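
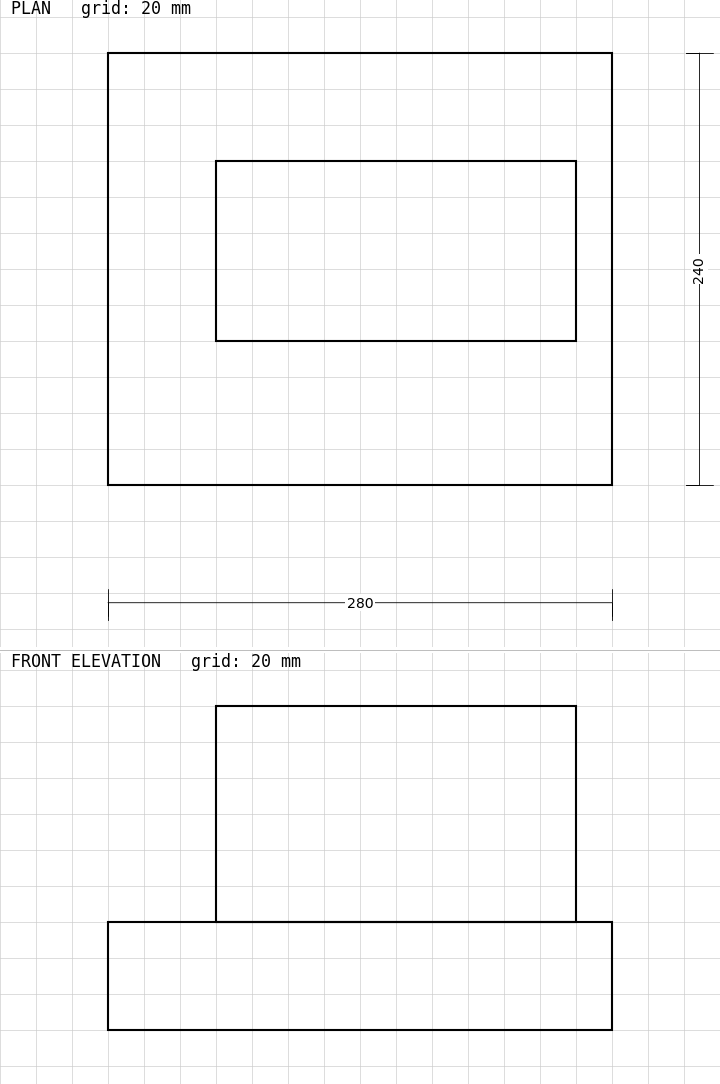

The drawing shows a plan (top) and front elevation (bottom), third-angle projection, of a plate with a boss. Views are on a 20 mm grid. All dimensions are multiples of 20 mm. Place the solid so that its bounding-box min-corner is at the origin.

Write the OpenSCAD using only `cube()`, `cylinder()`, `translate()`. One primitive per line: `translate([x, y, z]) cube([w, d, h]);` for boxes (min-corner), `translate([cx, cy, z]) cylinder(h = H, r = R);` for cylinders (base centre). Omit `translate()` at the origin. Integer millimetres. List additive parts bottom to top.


cube([280, 240, 60]);
translate([60, 80, 60]) cube([200, 100, 120]);


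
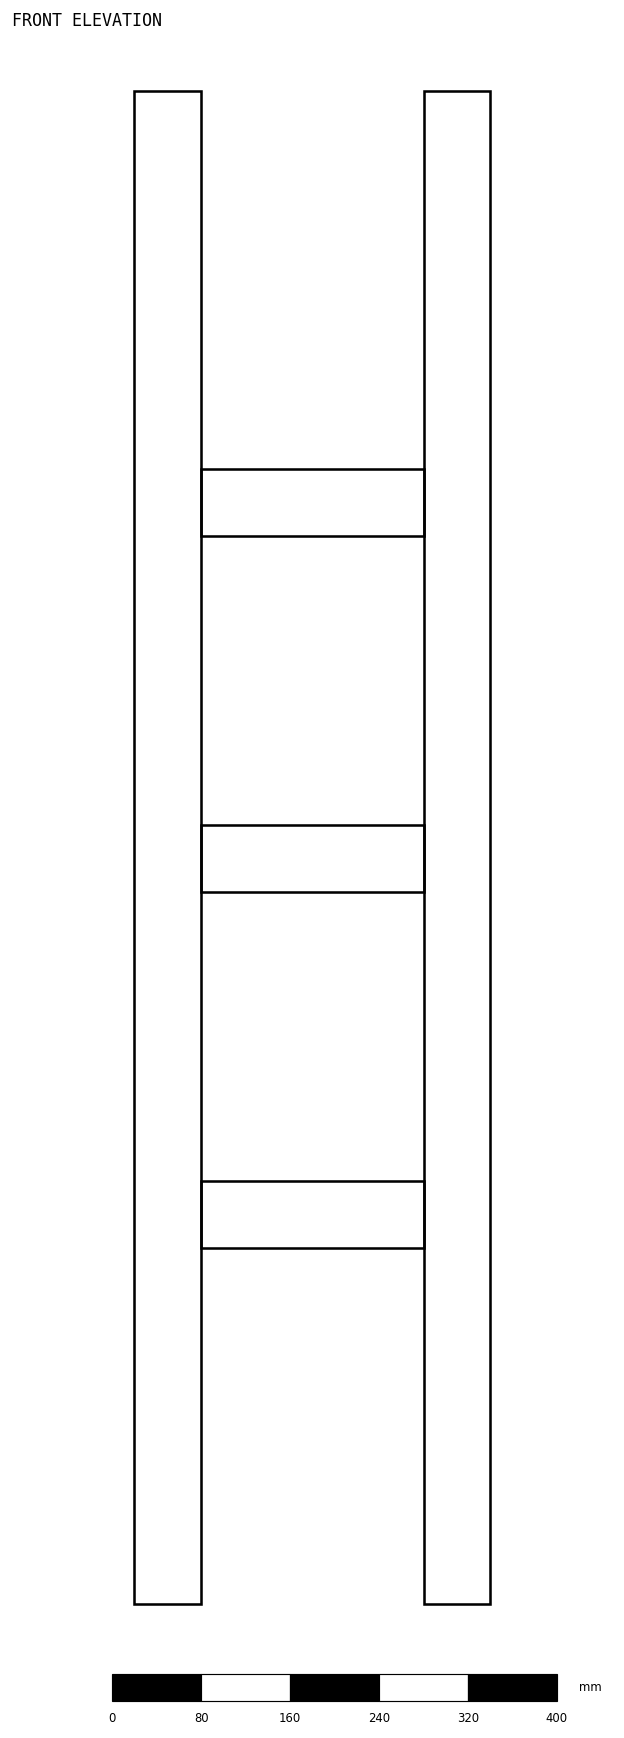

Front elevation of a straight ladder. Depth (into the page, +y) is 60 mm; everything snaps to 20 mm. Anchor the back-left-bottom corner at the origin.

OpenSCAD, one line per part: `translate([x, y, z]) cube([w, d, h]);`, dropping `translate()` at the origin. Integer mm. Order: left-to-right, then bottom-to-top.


cube([60, 60, 1360]);
translate([60, 0, 320]) cube([200, 60, 60]);
translate([60, 0, 640]) cube([200, 60, 60]);
translate([60, 0, 960]) cube([200, 60, 60]);
translate([260, 0, 0]) cube([60, 60, 1360]);


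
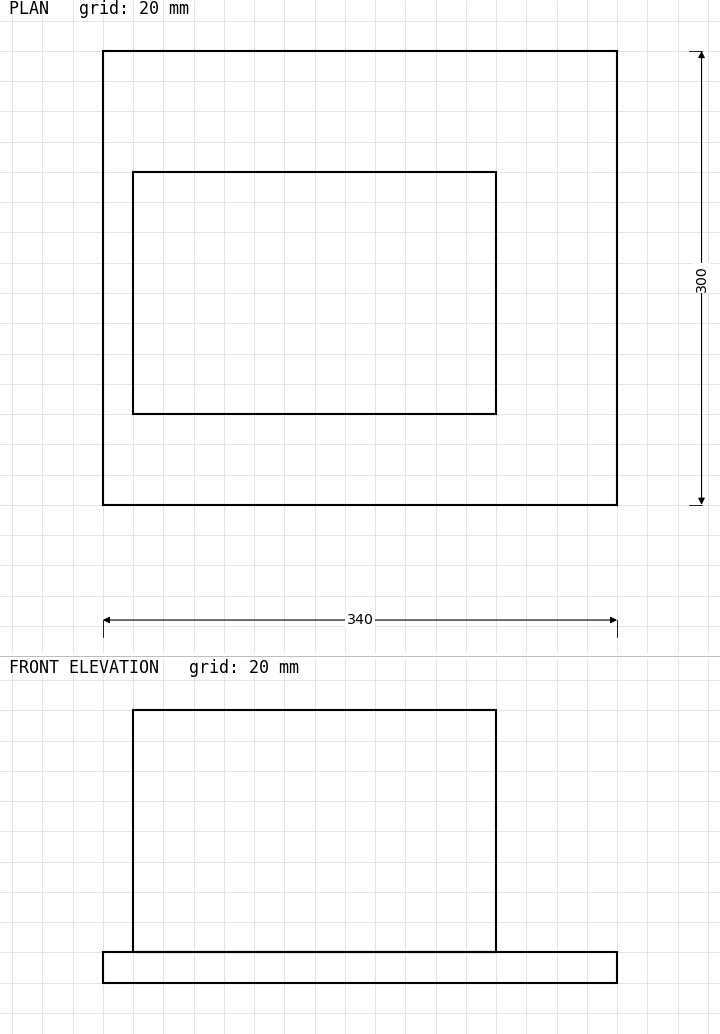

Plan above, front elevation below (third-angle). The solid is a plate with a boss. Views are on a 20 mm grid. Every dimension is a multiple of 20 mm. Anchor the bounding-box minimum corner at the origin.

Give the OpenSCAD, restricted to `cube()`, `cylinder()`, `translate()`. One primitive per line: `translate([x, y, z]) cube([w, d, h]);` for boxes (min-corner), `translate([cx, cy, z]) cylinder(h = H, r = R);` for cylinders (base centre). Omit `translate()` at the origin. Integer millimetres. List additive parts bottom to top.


cube([340, 300, 20]);
translate([20, 60, 20]) cube([240, 160, 160]);


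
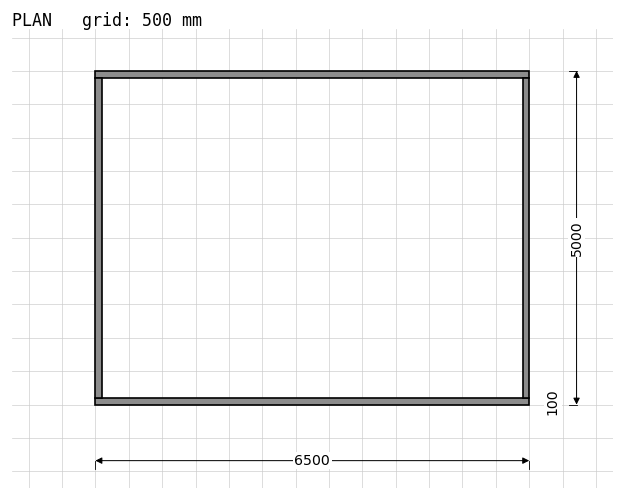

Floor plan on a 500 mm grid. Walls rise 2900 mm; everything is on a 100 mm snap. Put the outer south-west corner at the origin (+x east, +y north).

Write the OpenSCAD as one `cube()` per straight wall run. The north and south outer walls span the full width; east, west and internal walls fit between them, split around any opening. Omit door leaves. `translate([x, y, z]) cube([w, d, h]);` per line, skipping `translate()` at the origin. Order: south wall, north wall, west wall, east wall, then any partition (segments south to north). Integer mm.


cube([6500, 100, 2900]);
translate([0, 4900, 0]) cube([6500, 100, 2900]);
translate([0, 100, 0]) cube([100, 4800, 2900]);
translate([6400, 100, 0]) cube([100, 4800, 2900]);


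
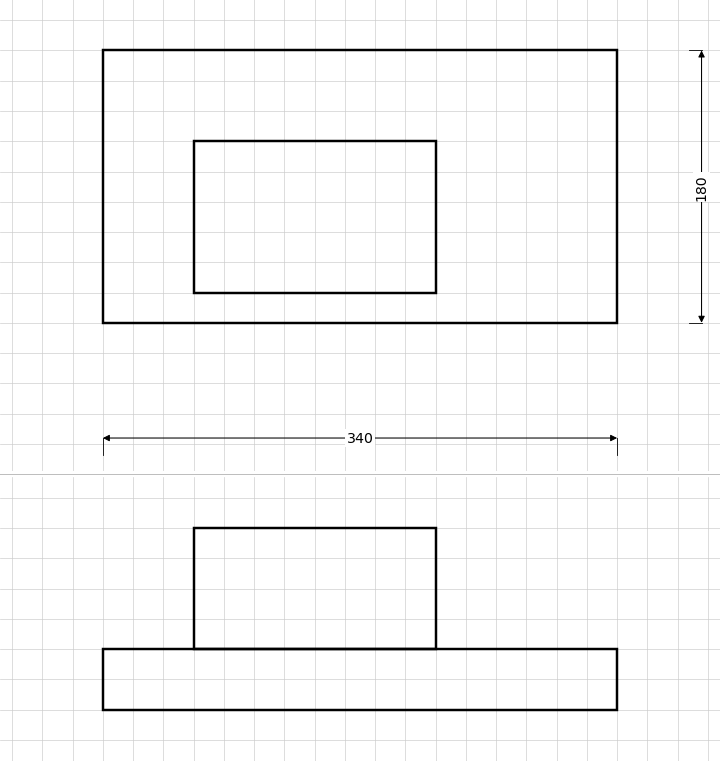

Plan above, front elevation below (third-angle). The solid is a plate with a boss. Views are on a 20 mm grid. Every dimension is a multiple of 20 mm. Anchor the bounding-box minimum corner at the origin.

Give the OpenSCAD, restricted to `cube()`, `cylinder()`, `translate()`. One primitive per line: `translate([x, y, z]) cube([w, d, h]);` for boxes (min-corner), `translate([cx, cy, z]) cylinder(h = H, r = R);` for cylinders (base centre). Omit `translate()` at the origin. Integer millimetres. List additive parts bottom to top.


cube([340, 180, 40]);
translate([60, 20, 40]) cube([160, 100, 80]);


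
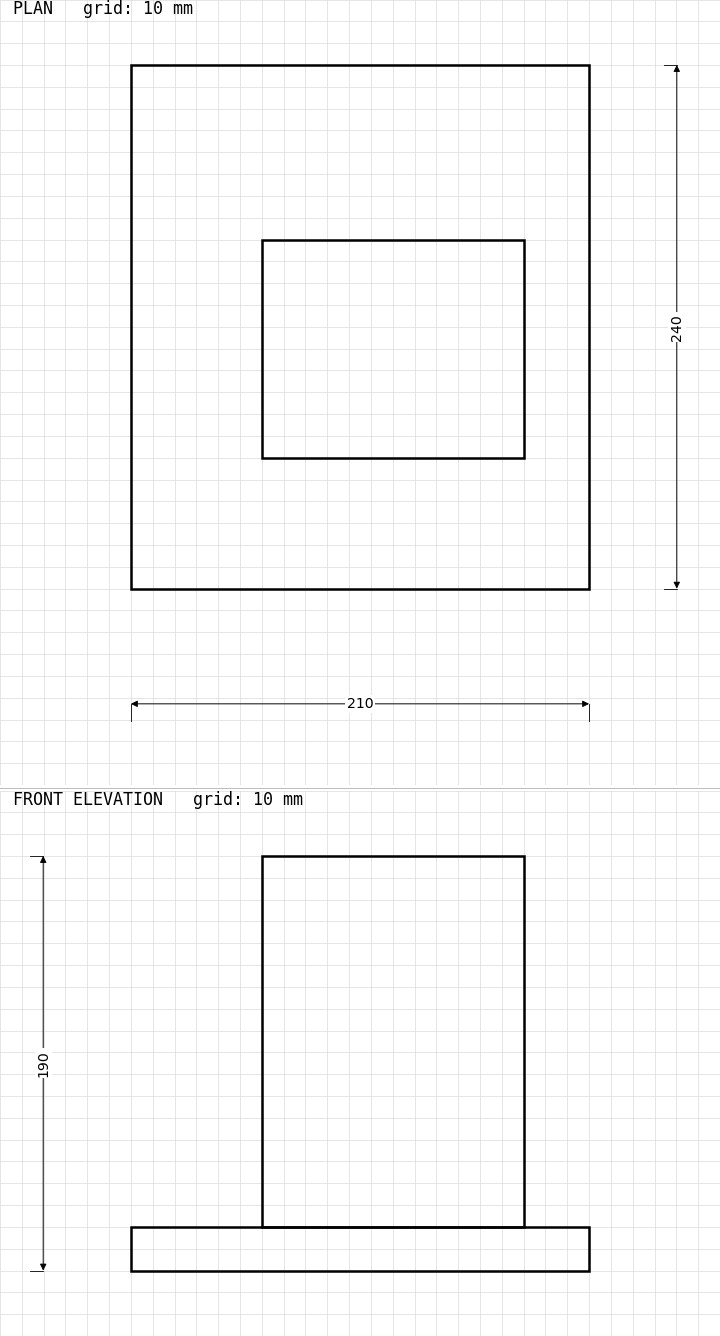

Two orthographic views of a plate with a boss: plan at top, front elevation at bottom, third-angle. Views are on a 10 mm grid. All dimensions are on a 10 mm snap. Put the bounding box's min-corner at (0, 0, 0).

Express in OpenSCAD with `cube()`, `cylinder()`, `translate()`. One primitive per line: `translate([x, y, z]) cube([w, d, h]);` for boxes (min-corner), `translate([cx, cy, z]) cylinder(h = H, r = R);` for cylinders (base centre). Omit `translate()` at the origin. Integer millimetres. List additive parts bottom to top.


cube([210, 240, 20]);
translate([60, 60, 20]) cube([120, 100, 170]);


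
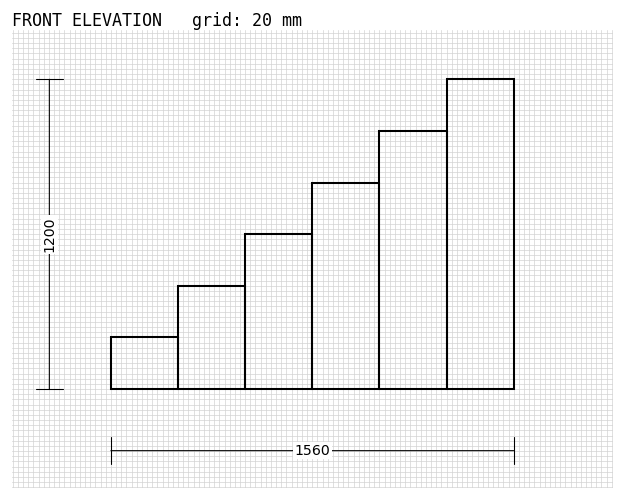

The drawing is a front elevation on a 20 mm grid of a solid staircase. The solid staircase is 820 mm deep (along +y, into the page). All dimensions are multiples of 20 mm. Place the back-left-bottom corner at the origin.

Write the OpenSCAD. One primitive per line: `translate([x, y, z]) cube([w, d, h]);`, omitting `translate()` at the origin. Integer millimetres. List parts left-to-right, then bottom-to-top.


cube([260, 820, 200]);
translate([260, 0, 0]) cube([260, 820, 400]);
translate([520, 0, 0]) cube([260, 820, 600]);
translate([780, 0, 0]) cube([260, 820, 800]);
translate([1040, 0, 0]) cube([260, 820, 1000]);
translate([1300, 0, 0]) cube([260, 820, 1200]);


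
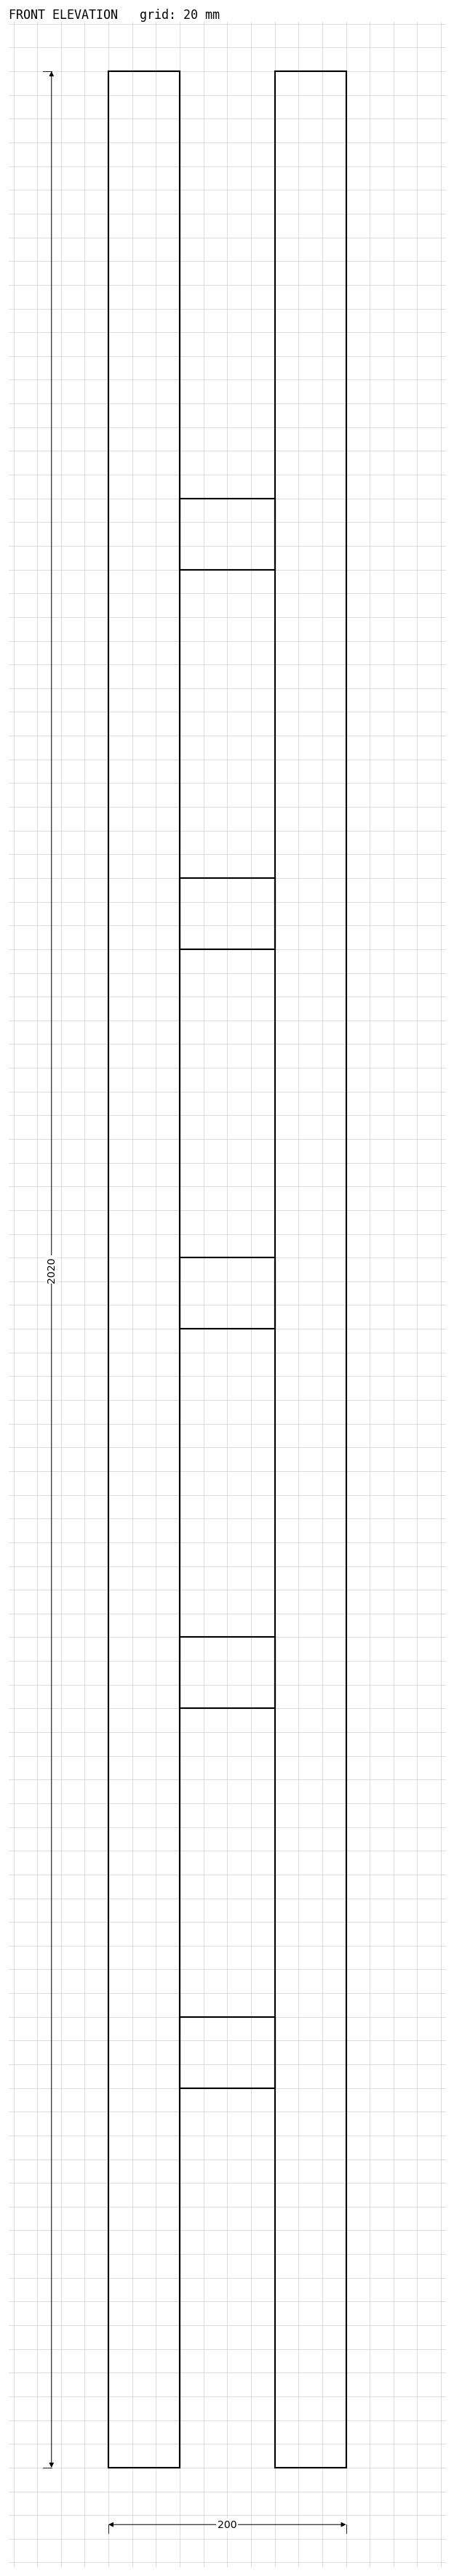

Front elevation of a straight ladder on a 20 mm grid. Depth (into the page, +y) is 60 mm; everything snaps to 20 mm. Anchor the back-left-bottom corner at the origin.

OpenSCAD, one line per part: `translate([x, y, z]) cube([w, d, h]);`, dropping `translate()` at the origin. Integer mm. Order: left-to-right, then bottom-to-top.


cube([60, 60, 2020]);
translate([60, 0, 320]) cube([80, 60, 60]);
translate([60, 0, 640]) cube([80, 60, 60]);
translate([60, 0, 960]) cube([80, 60, 60]);
translate([60, 0, 1280]) cube([80, 60, 60]);
translate([60, 0, 1600]) cube([80, 60, 60]);
translate([140, 0, 0]) cube([60, 60, 2020]);


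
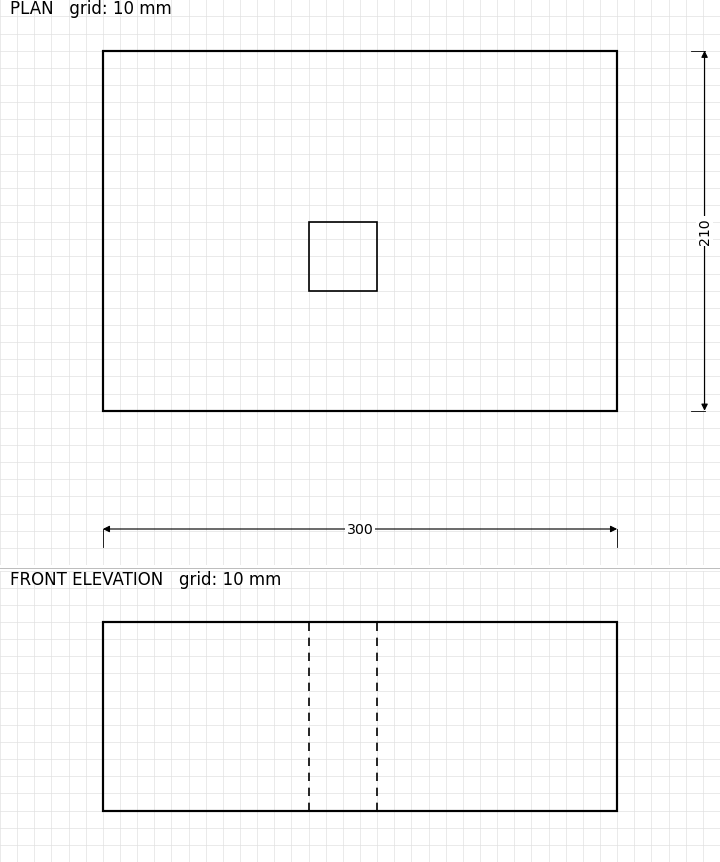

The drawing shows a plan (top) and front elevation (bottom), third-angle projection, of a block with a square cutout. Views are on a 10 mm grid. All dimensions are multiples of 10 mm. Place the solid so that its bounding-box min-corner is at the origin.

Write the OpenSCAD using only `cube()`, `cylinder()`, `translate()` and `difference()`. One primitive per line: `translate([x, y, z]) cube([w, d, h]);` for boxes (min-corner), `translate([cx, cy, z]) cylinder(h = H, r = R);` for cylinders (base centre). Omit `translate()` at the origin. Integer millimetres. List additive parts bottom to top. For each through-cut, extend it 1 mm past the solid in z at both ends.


difference() {
  cube([300, 210, 110]);
  translate([120, 70, -1]) cube([40, 40, 112]);
}


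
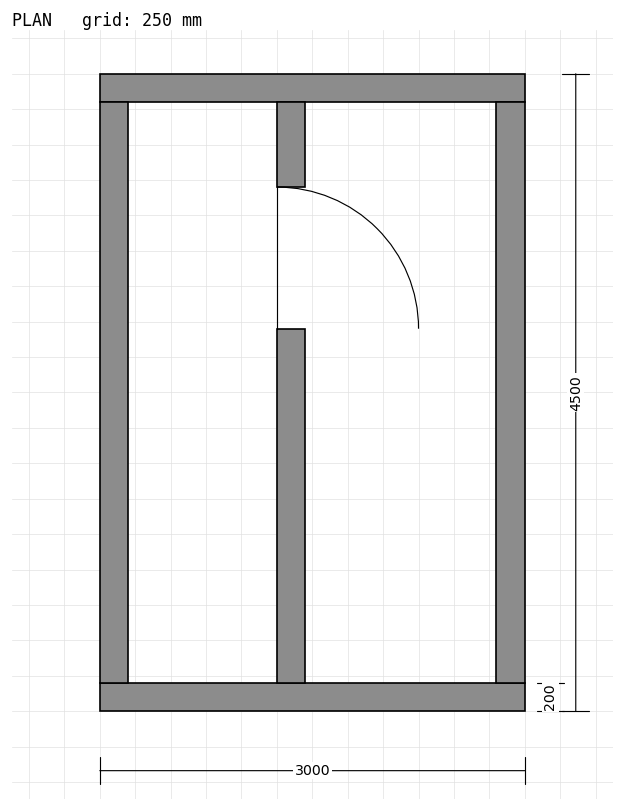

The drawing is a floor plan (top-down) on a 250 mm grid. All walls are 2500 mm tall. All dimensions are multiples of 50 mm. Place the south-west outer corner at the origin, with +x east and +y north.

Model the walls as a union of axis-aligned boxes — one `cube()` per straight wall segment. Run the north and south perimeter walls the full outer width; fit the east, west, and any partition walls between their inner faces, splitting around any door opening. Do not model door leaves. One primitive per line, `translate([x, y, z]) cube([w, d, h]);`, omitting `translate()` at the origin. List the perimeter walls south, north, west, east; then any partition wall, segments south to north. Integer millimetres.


cube([3000, 200, 2500]);
translate([0, 4300, 0]) cube([3000, 200, 2500]);
translate([0, 200, 0]) cube([200, 4100, 2500]);
translate([2800, 200, 0]) cube([200, 4100, 2500]);
translate([1250, 200, 0]) cube([200, 2500, 2500]);
translate([1250, 3700, 0]) cube([200, 600, 2500]);


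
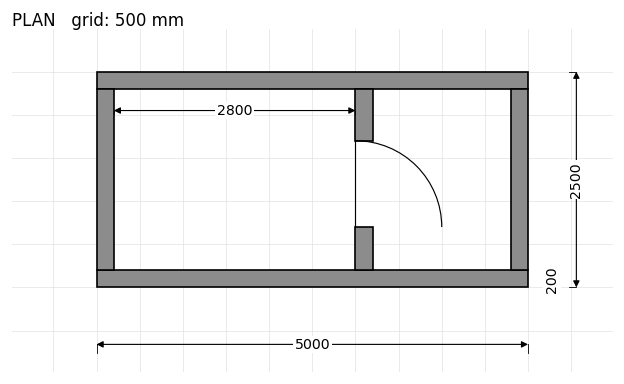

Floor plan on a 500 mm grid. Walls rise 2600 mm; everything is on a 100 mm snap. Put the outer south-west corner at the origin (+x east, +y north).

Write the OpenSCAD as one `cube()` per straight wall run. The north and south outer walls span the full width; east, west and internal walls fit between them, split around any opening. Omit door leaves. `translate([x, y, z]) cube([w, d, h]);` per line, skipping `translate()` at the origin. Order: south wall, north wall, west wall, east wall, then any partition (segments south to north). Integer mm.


cube([5000, 200, 2600]);
translate([0, 2300, 0]) cube([5000, 200, 2600]);
translate([0, 200, 0]) cube([200, 2100, 2600]);
translate([4800, 200, 0]) cube([200, 2100, 2600]);
translate([3000, 200, 0]) cube([200, 500, 2600]);
translate([3000, 1700, 0]) cube([200, 600, 2600]);


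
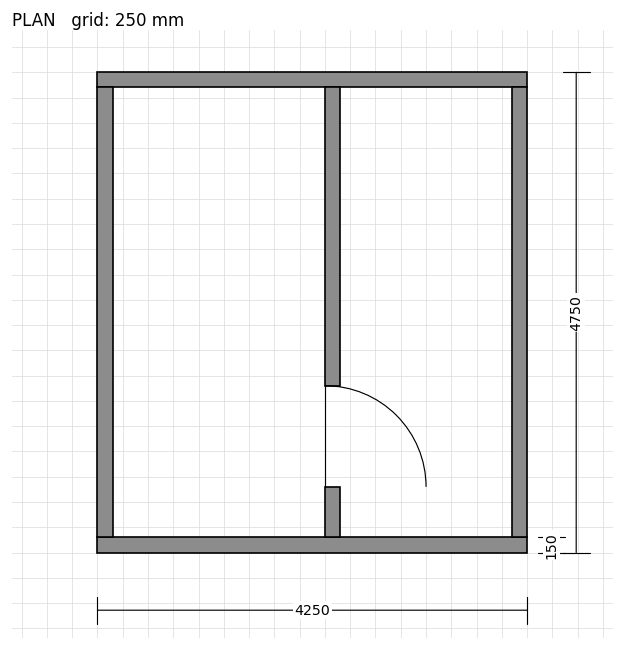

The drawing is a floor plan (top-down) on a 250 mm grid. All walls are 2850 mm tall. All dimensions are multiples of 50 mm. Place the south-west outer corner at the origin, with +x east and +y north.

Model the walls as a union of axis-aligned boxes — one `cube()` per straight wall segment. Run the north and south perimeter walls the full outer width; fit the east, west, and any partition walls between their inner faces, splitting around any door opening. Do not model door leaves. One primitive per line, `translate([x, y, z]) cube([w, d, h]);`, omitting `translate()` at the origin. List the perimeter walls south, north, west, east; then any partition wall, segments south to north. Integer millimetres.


cube([4250, 150, 2850]);
translate([0, 4600, 0]) cube([4250, 150, 2850]);
translate([0, 150, 0]) cube([150, 4450, 2850]);
translate([4100, 150, 0]) cube([150, 4450, 2850]);
translate([2250, 150, 0]) cube([150, 500, 2850]);
translate([2250, 1650, 0]) cube([150, 2950, 2850]);


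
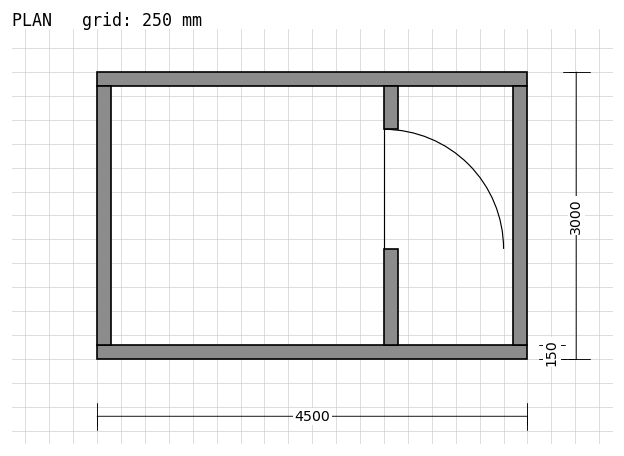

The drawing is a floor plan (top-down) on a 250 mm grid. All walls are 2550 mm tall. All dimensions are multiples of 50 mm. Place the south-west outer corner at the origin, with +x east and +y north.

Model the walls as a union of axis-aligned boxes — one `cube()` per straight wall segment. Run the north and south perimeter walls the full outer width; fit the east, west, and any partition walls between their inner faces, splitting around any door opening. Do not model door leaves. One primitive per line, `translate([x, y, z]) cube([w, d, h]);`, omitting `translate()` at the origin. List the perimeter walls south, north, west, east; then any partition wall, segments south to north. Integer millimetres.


cube([4500, 150, 2550]);
translate([0, 2850, 0]) cube([4500, 150, 2550]);
translate([0, 150, 0]) cube([150, 2700, 2550]);
translate([4350, 150, 0]) cube([150, 2700, 2550]);
translate([3000, 150, 0]) cube([150, 1000, 2550]);
translate([3000, 2400, 0]) cube([150, 450, 2550]);


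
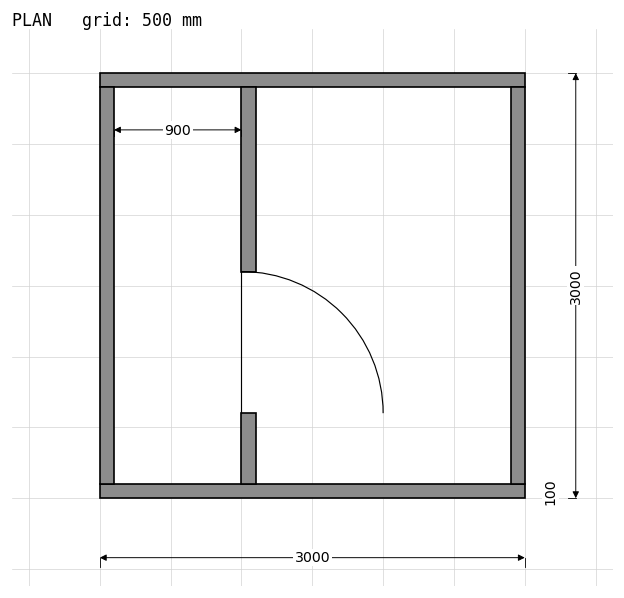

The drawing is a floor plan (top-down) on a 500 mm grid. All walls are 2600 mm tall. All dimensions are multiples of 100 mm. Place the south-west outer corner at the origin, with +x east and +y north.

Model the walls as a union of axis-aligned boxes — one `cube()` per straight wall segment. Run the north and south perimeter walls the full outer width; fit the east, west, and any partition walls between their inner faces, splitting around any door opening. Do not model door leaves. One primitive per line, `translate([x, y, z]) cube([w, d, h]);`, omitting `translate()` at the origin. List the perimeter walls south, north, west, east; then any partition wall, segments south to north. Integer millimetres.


cube([3000, 100, 2600]);
translate([0, 2900, 0]) cube([3000, 100, 2600]);
translate([0, 100, 0]) cube([100, 2800, 2600]);
translate([2900, 100, 0]) cube([100, 2800, 2600]);
translate([1000, 100, 0]) cube([100, 500, 2600]);
translate([1000, 1600, 0]) cube([100, 1300, 2600]);


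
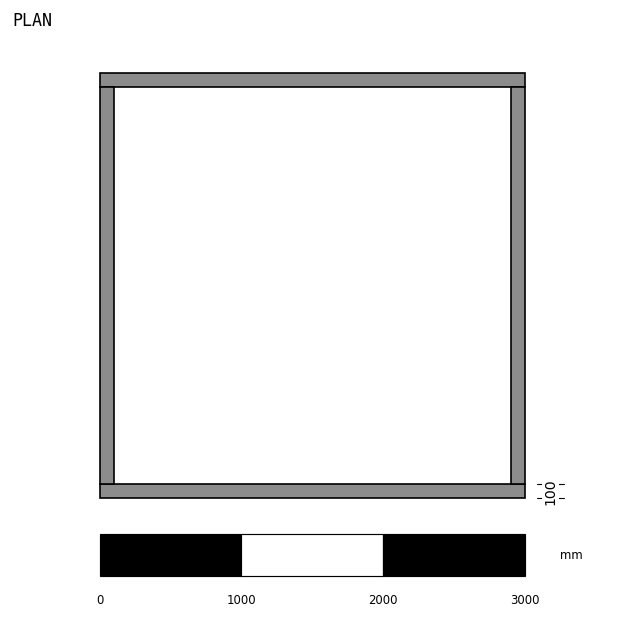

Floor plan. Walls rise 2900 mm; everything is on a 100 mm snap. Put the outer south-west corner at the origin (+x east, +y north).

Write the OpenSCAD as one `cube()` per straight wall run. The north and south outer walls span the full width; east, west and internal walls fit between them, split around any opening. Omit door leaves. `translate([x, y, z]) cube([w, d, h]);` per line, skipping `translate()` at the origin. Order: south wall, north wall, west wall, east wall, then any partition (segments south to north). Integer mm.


cube([3000, 100, 2900]);
translate([0, 2900, 0]) cube([3000, 100, 2900]);
translate([0, 100, 0]) cube([100, 2800, 2900]);
translate([2900, 100, 0]) cube([100, 2800, 2900]);


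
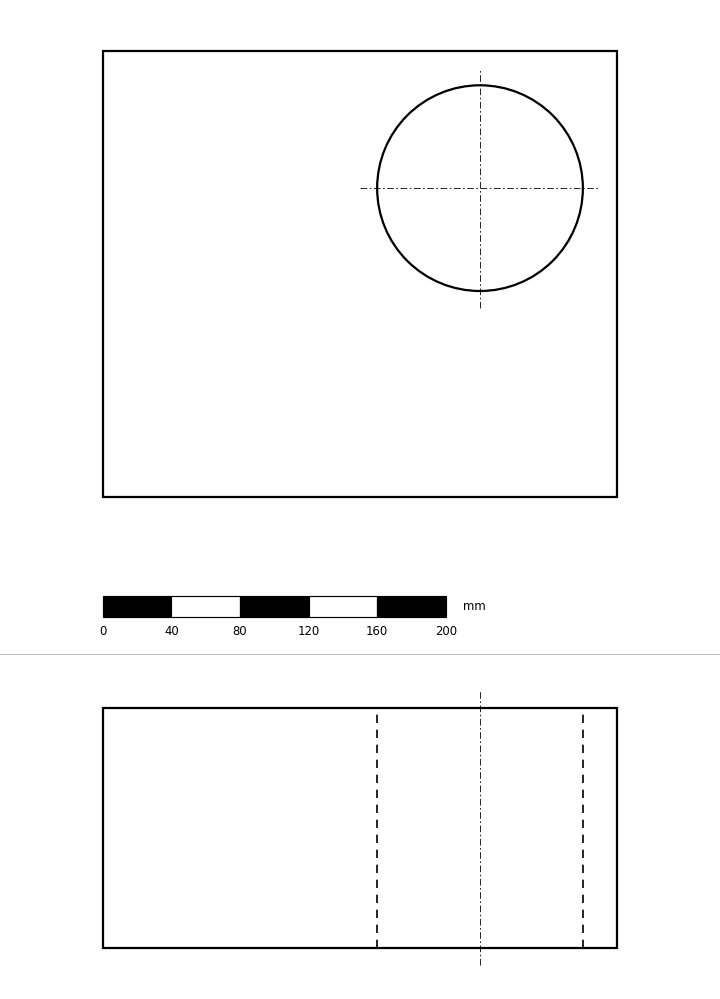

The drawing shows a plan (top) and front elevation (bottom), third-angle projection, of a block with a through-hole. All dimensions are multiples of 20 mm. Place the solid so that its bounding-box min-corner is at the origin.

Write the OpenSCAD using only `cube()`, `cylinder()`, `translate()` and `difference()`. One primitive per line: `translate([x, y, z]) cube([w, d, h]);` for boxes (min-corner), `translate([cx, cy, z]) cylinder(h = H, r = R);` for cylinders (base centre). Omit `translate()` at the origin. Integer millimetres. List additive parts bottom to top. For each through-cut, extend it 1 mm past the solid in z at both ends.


difference() {
  cube([300, 260, 140]);
  translate([220, 180, -1]) cylinder(h = 142, r = 60);
}


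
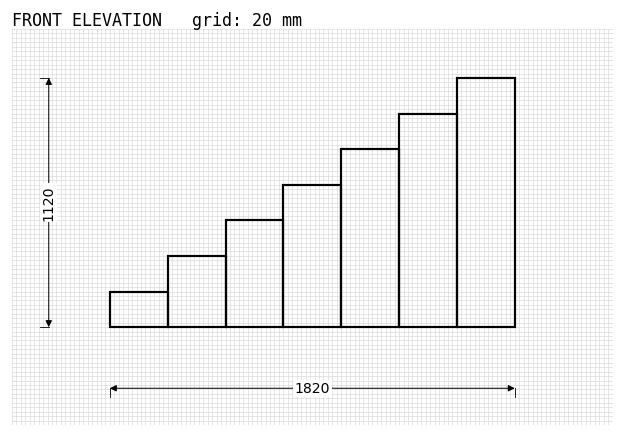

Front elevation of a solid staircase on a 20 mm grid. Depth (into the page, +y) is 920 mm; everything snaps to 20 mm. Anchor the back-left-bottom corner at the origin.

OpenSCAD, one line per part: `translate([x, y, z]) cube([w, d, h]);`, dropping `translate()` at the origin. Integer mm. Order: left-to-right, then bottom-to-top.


cube([260, 920, 160]);
translate([260, 0, 0]) cube([260, 920, 320]);
translate([520, 0, 0]) cube([260, 920, 480]);
translate([780, 0, 0]) cube([260, 920, 640]);
translate([1040, 0, 0]) cube([260, 920, 800]);
translate([1300, 0, 0]) cube([260, 920, 960]);
translate([1560, 0, 0]) cube([260, 920, 1120]);


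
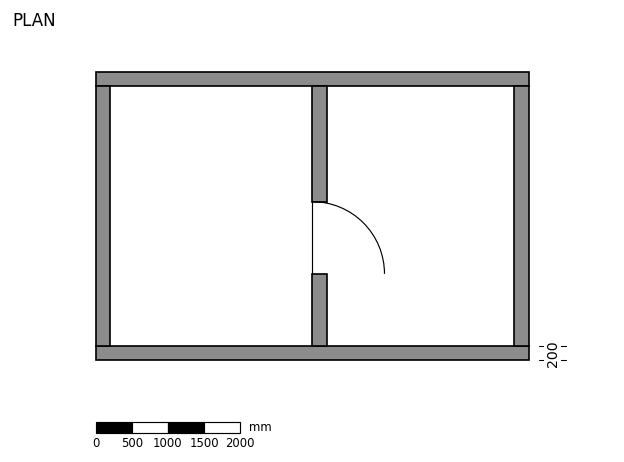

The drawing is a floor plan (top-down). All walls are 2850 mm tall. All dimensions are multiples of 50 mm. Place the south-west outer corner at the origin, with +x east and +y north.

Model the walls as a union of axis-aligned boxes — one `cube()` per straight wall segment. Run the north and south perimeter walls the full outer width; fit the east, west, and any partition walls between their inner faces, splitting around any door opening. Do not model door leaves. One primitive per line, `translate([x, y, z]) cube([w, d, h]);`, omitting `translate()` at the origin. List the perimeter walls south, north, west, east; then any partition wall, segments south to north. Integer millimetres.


cube([6000, 200, 2850]);
translate([0, 3800, 0]) cube([6000, 200, 2850]);
translate([0, 200, 0]) cube([200, 3600, 2850]);
translate([5800, 200, 0]) cube([200, 3600, 2850]);
translate([3000, 200, 0]) cube([200, 1000, 2850]);
translate([3000, 2200, 0]) cube([200, 1600, 2850]);


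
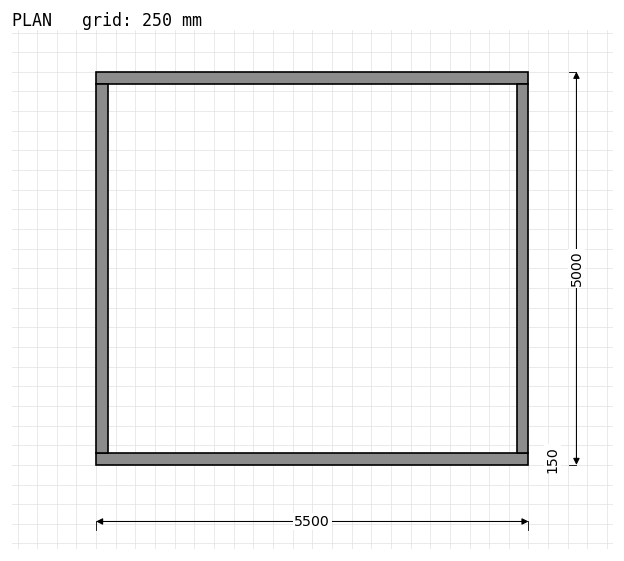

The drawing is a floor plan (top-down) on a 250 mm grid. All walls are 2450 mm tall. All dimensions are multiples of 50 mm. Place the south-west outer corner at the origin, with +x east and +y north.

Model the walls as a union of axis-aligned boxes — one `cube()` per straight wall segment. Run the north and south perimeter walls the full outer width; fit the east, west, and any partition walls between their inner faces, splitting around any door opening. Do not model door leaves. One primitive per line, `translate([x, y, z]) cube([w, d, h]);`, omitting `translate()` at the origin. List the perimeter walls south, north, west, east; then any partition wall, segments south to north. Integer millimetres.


cube([5500, 150, 2450]);
translate([0, 4850, 0]) cube([5500, 150, 2450]);
translate([0, 150, 0]) cube([150, 4700, 2450]);
translate([5350, 150, 0]) cube([150, 4700, 2450]);


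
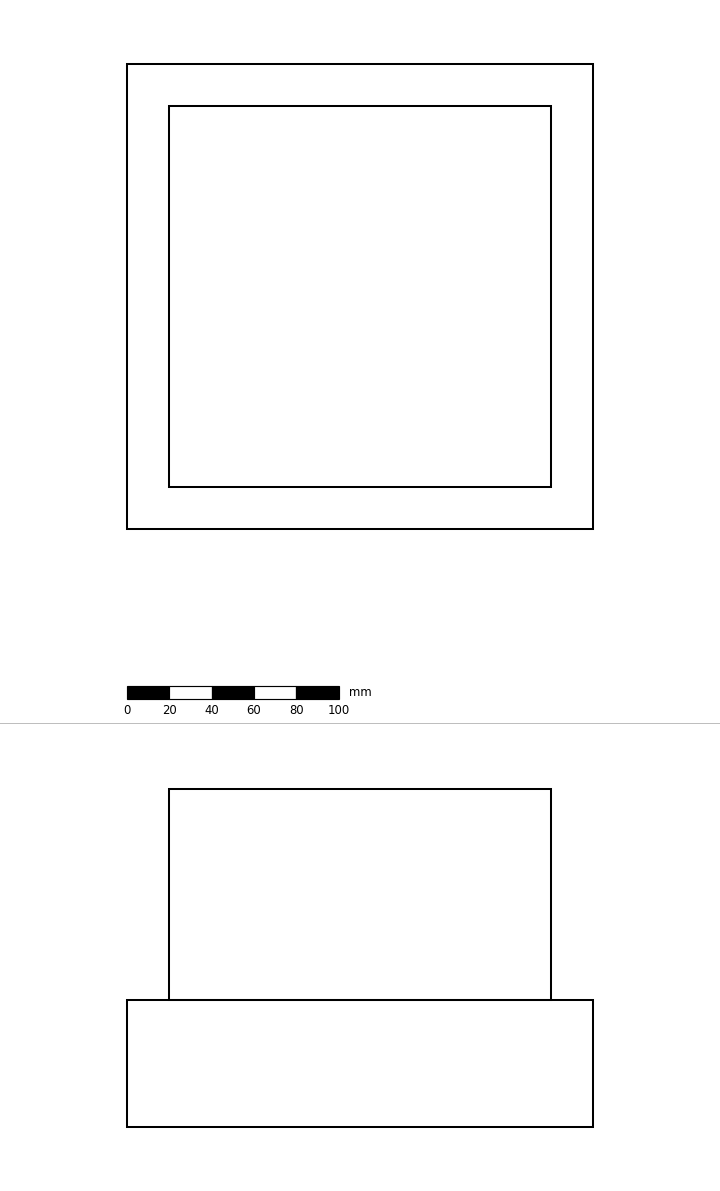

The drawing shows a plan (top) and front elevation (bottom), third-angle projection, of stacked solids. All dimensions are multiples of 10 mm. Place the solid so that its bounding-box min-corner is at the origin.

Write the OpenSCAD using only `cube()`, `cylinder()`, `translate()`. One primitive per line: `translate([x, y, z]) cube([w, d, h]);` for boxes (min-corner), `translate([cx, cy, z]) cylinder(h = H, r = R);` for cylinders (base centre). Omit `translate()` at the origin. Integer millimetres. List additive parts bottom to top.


cube([220, 220, 60]);
translate([20, 20, 60]) cube([180, 180, 100]);


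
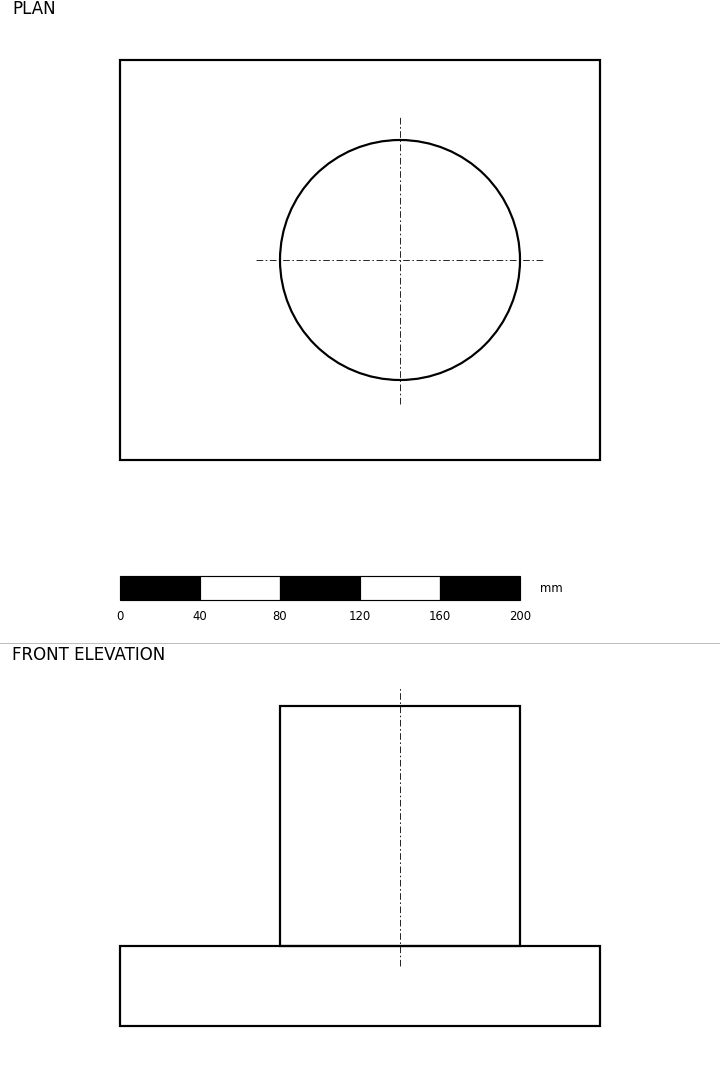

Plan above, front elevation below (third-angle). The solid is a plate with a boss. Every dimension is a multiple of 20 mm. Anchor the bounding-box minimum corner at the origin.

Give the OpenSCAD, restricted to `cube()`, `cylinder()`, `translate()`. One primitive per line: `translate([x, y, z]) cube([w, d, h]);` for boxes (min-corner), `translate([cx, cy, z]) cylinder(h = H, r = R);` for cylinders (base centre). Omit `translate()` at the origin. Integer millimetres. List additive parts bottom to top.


cube([240, 200, 40]);
translate([140, 100, 40]) cylinder(h = 120, r = 60);


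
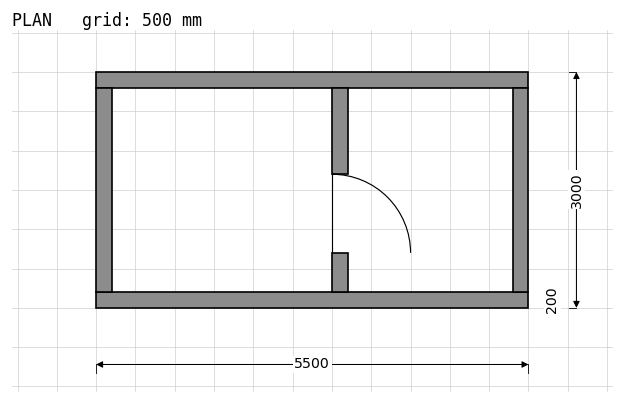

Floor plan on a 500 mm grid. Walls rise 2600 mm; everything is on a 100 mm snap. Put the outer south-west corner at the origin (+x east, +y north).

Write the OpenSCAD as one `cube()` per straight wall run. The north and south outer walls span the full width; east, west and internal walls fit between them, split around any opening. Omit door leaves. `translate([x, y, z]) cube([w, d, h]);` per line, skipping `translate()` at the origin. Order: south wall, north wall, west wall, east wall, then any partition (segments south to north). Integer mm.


cube([5500, 200, 2600]);
translate([0, 2800, 0]) cube([5500, 200, 2600]);
translate([0, 200, 0]) cube([200, 2600, 2600]);
translate([5300, 200, 0]) cube([200, 2600, 2600]);
translate([3000, 200, 0]) cube([200, 500, 2600]);
translate([3000, 1700, 0]) cube([200, 1100, 2600]);


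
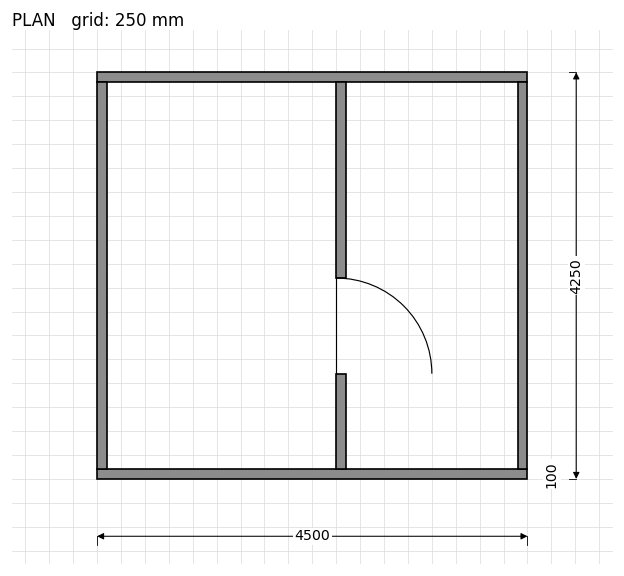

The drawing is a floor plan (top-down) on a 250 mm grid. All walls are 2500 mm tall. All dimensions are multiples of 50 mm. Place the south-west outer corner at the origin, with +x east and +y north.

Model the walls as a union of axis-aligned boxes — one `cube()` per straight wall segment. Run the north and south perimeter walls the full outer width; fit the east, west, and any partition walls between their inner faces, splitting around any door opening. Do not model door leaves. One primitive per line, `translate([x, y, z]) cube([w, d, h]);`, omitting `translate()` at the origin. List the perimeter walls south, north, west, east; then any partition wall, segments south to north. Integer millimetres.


cube([4500, 100, 2500]);
translate([0, 4150, 0]) cube([4500, 100, 2500]);
translate([0, 100, 0]) cube([100, 4050, 2500]);
translate([4400, 100, 0]) cube([100, 4050, 2500]);
translate([2500, 100, 0]) cube([100, 1000, 2500]);
translate([2500, 2100, 0]) cube([100, 2050, 2500]);


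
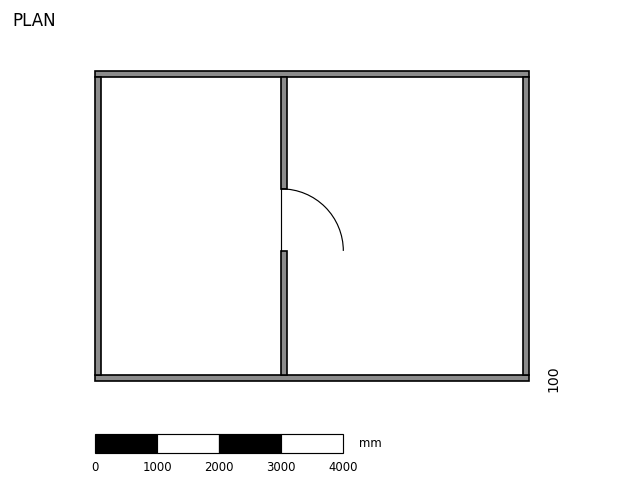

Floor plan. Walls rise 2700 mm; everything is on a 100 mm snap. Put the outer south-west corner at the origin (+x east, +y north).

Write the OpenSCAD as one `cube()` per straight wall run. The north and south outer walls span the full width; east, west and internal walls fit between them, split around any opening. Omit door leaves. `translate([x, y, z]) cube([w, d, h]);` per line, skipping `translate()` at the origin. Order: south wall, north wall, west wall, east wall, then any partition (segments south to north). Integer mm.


cube([7000, 100, 2700]);
translate([0, 4900, 0]) cube([7000, 100, 2700]);
translate([0, 100, 0]) cube([100, 4800, 2700]);
translate([6900, 100, 0]) cube([100, 4800, 2700]);
translate([3000, 100, 0]) cube([100, 2000, 2700]);
translate([3000, 3100, 0]) cube([100, 1800, 2700]);


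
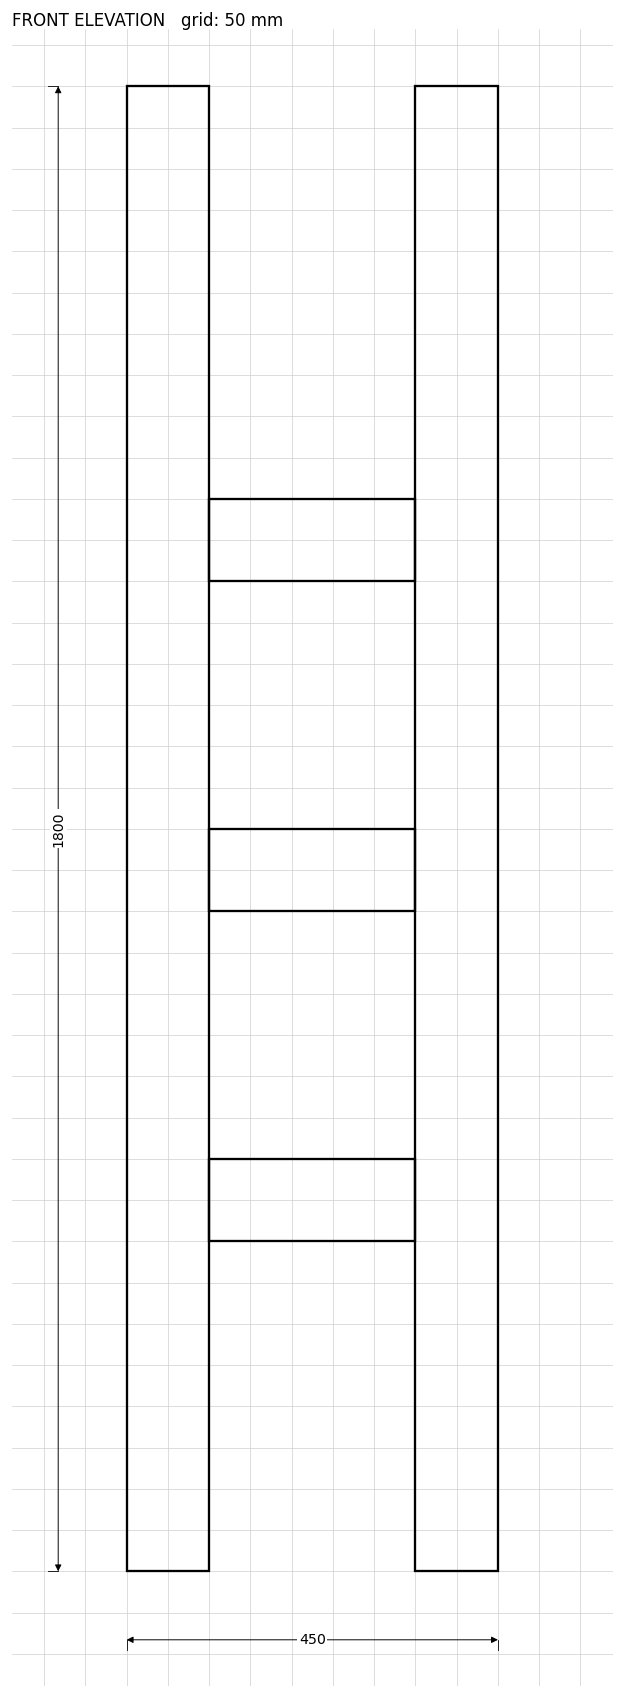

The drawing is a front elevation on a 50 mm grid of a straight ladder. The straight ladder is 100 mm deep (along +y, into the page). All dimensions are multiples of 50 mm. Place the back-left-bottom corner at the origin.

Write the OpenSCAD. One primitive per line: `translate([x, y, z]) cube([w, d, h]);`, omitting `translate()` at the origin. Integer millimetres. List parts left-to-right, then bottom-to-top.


cube([100, 100, 1800]);
translate([100, 0, 400]) cube([250, 100, 100]);
translate([100, 0, 800]) cube([250, 100, 100]);
translate([100, 0, 1200]) cube([250, 100, 100]);
translate([350, 0, 0]) cube([100, 100, 1800]);


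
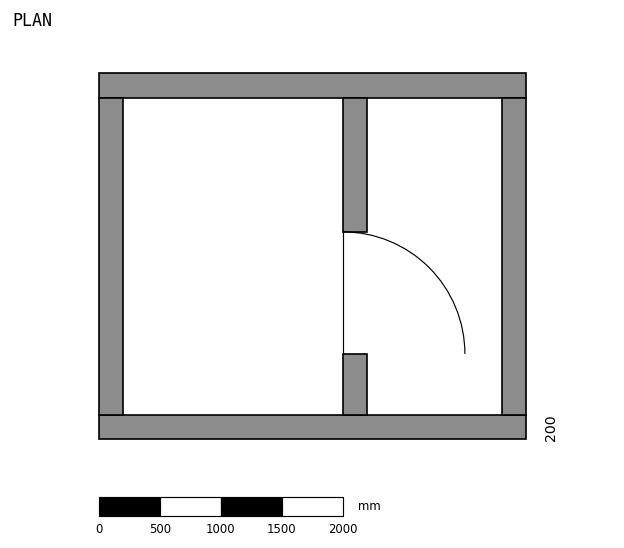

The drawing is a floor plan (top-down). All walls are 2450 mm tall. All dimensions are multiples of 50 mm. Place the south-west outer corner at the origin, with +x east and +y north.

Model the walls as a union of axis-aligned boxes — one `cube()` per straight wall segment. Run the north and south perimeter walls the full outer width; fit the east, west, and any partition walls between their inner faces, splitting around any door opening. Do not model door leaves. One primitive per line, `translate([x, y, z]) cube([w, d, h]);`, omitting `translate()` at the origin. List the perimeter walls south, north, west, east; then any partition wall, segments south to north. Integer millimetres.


cube([3500, 200, 2450]);
translate([0, 2800, 0]) cube([3500, 200, 2450]);
translate([0, 200, 0]) cube([200, 2600, 2450]);
translate([3300, 200, 0]) cube([200, 2600, 2450]);
translate([2000, 200, 0]) cube([200, 500, 2450]);
translate([2000, 1700, 0]) cube([200, 1100, 2450]);


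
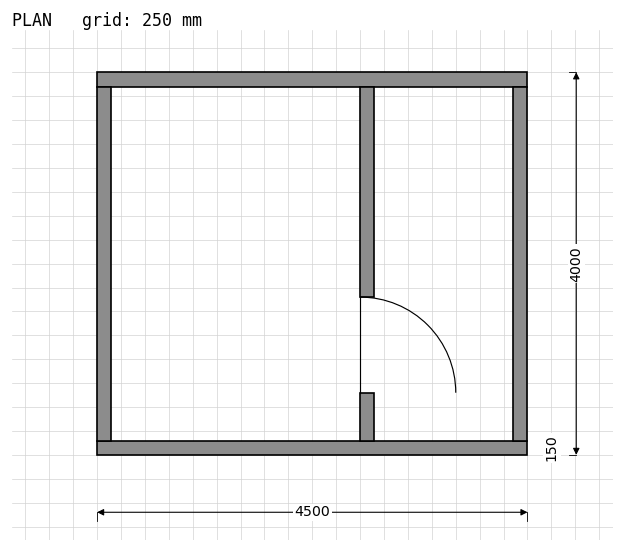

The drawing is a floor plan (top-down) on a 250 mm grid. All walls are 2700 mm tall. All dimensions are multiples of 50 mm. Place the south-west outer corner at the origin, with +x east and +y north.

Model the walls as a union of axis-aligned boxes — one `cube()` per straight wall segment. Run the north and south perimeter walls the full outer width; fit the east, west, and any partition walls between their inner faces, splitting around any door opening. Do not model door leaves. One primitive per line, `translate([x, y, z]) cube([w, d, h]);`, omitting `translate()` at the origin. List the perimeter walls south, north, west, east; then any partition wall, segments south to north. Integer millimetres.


cube([4500, 150, 2700]);
translate([0, 3850, 0]) cube([4500, 150, 2700]);
translate([0, 150, 0]) cube([150, 3700, 2700]);
translate([4350, 150, 0]) cube([150, 3700, 2700]);
translate([2750, 150, 0]) cube([150, 500, 2700]);
translate([2750, 1650, 0]) cube([150, 2200, 2700]);


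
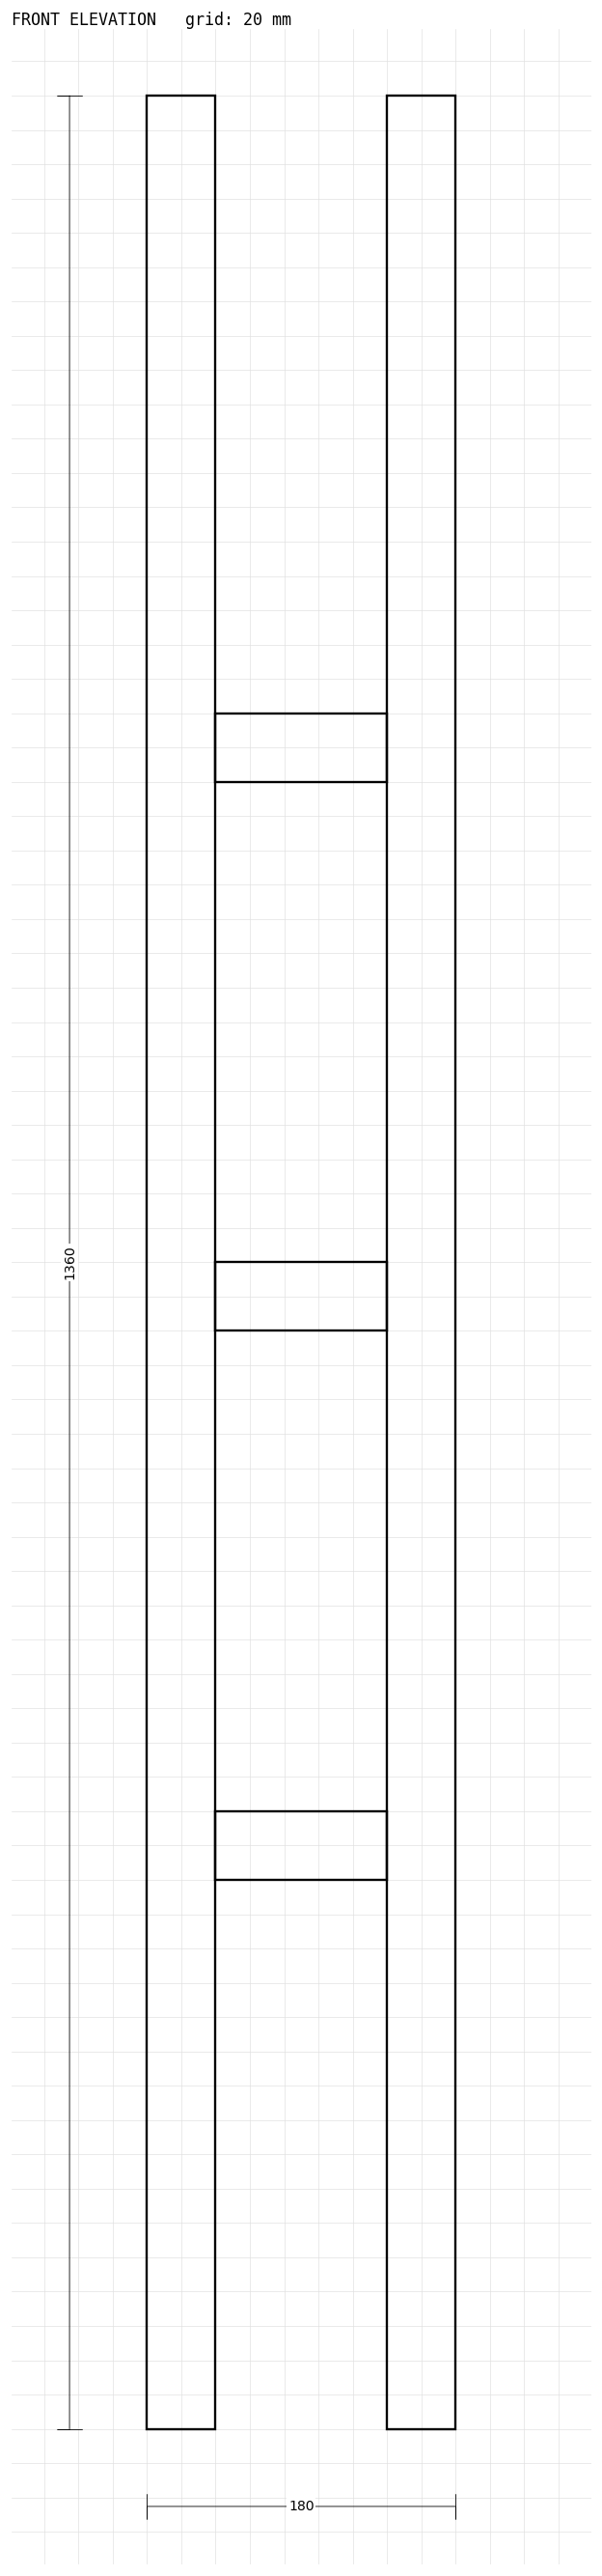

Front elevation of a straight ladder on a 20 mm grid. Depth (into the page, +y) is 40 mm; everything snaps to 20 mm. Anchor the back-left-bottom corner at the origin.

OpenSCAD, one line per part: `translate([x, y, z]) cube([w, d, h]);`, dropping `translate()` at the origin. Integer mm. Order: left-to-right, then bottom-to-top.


cube([40, 40, 1360]);
translate([40, 0, 320]) cube([100, 40, 40]);
translate([40, 0, 640]) cube([100, 40, 40]);
translate([40, 0, 960]) cube([100, 40, 40]);
translate([140, 0, 0]) cube([40, 40, 1360]);


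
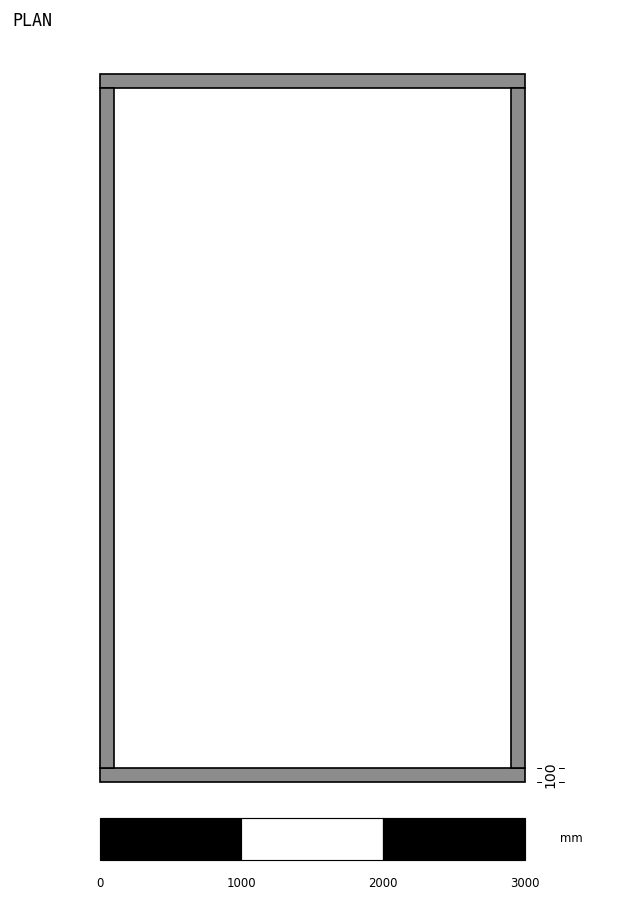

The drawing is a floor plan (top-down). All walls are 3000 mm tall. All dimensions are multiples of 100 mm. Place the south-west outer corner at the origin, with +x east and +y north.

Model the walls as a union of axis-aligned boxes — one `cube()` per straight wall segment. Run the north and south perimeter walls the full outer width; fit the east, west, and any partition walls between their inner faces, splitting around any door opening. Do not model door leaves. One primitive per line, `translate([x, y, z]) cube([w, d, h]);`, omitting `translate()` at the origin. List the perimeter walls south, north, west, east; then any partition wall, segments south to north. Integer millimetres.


cube([3000, 100, 3000]);
translate([0, 4900, 0]) cube([3000, 100, 3000]);
translate([0, 100, 0]) cube([100, 4800, 3000]);
translate([2900, 100, 0]) cube([100, 4800, 3000]);


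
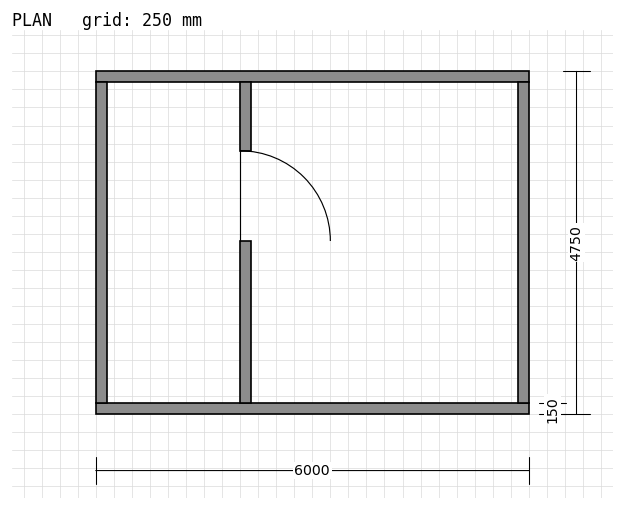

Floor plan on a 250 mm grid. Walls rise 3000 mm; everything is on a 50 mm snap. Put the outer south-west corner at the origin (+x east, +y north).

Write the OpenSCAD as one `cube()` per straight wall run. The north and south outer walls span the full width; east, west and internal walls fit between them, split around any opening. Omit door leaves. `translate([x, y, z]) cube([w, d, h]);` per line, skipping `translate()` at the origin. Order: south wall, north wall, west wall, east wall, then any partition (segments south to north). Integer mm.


cube([6000, 150, 3000]);
translate([0, 4600, 0]) cube([6000, 150, 3000]);
translate([0, 150, 0]) cube([150, 4450, 3000]);
translate([5850, 150, 0]) cube([150, 4450, 3000]);
translate([2000, 150, 0]) cube([150, 2250, 3000]);
translate([2000, 3650, 0]) cube([150, 950, 3000]);


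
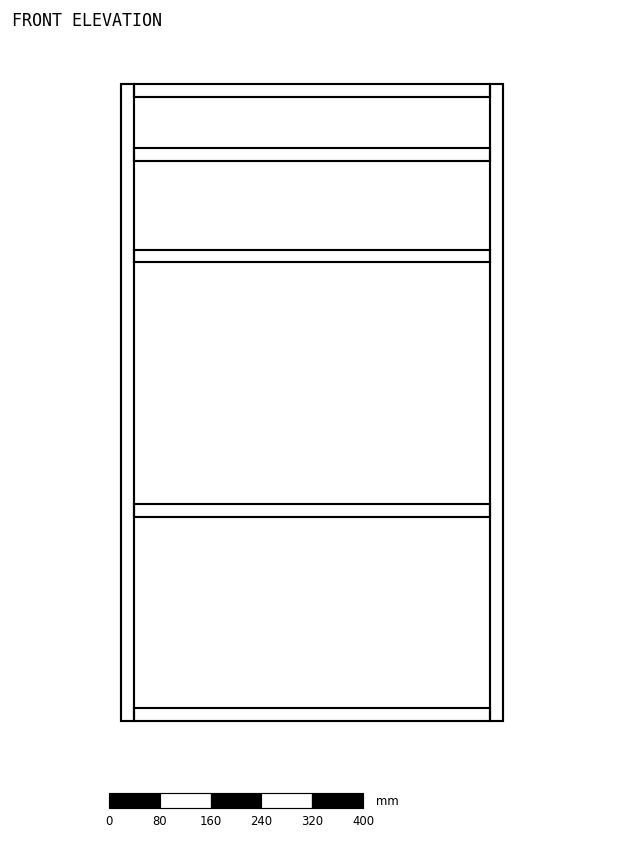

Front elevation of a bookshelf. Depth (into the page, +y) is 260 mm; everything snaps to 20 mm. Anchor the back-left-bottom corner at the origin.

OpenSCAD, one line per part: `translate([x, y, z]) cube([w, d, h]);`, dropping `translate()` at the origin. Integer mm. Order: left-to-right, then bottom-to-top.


cube([20, 260, 1000]);
translate([20, 0, 0]) cube([560, 260, 20]);
translate([20, 0, 320]) cube([560, 260, 20]);
translate([20, 0, 720]) cube([560, 260, 20]);
translate([20, 0, 880]) cube([560, 260, 20]);
translate([20, 0, 980]) cube([560, 260, 20]);
translate([580, 0, 0]) cube([20, 260, 1000]);


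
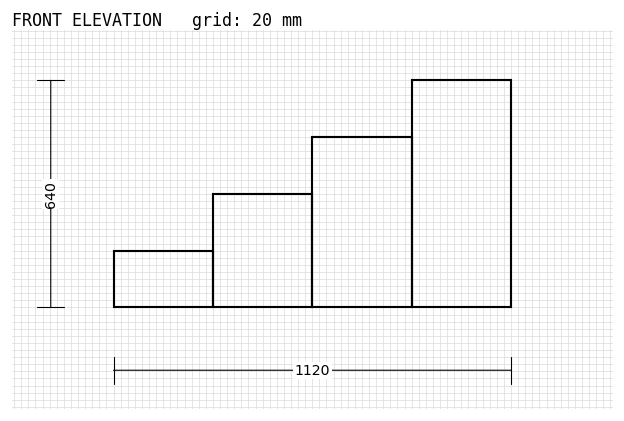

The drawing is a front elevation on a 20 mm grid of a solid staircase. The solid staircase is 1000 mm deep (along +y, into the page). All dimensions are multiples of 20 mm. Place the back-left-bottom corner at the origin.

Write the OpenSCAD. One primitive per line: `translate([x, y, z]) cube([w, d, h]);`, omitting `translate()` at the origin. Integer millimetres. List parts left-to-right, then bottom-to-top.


cube([280, 1000, 160]);
translate([280, 0, 0]) cube([280, 1000, 320]);
translate([560, 0, 0]) cube([280, 1000, 480]);
translate([840, 0, 0]) cube([280, 1000, 640]);


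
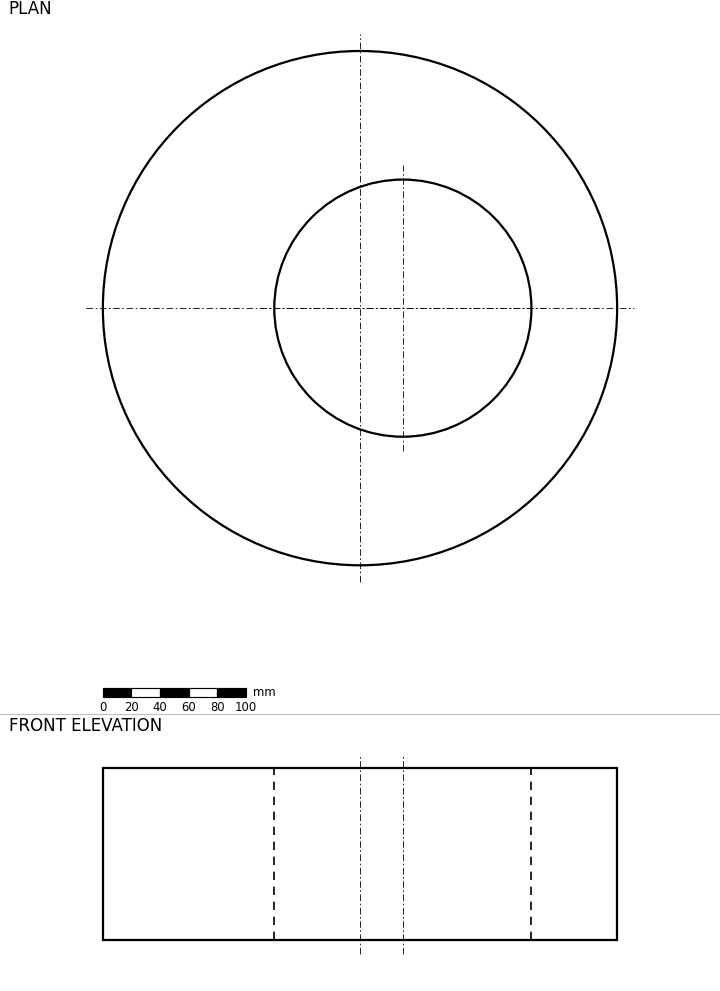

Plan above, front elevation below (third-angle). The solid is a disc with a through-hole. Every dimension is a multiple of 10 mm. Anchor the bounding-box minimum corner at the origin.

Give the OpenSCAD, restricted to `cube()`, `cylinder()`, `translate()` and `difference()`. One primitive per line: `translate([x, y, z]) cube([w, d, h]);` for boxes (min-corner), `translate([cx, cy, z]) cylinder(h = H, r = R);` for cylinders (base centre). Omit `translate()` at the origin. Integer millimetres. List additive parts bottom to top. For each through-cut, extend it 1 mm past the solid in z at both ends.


difference() {
  translate([180, 180, 0]) cylinder(h = 120, r = 180);
  translate([210, 180, -1]) cylinder(h = 122, r = 90);
}


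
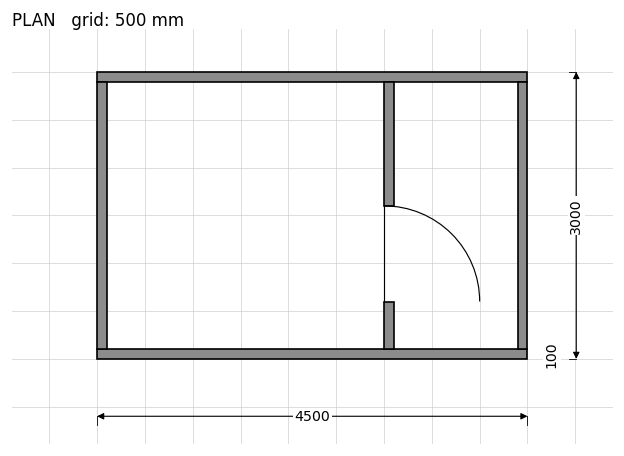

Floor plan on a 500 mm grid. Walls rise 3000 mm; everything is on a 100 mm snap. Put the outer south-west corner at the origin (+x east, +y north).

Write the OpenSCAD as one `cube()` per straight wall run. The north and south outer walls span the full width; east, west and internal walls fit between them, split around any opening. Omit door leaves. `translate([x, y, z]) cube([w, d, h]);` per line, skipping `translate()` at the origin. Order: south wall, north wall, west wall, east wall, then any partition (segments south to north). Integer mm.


cube([4500, 100, 3000]);
translate([0, 2900, 0]) cube([4500, 100, 3000]);
translate([0, 100, 0]) cube([100, 2800, 3000]);
translate([4400, 100, 0]) cube([100, 2800, 3000]);
translate([3000, 100, 0]) cube([100, 500, 3000]);
translate([3000, 1600, 0]) cube([100, 1300, 3000]);


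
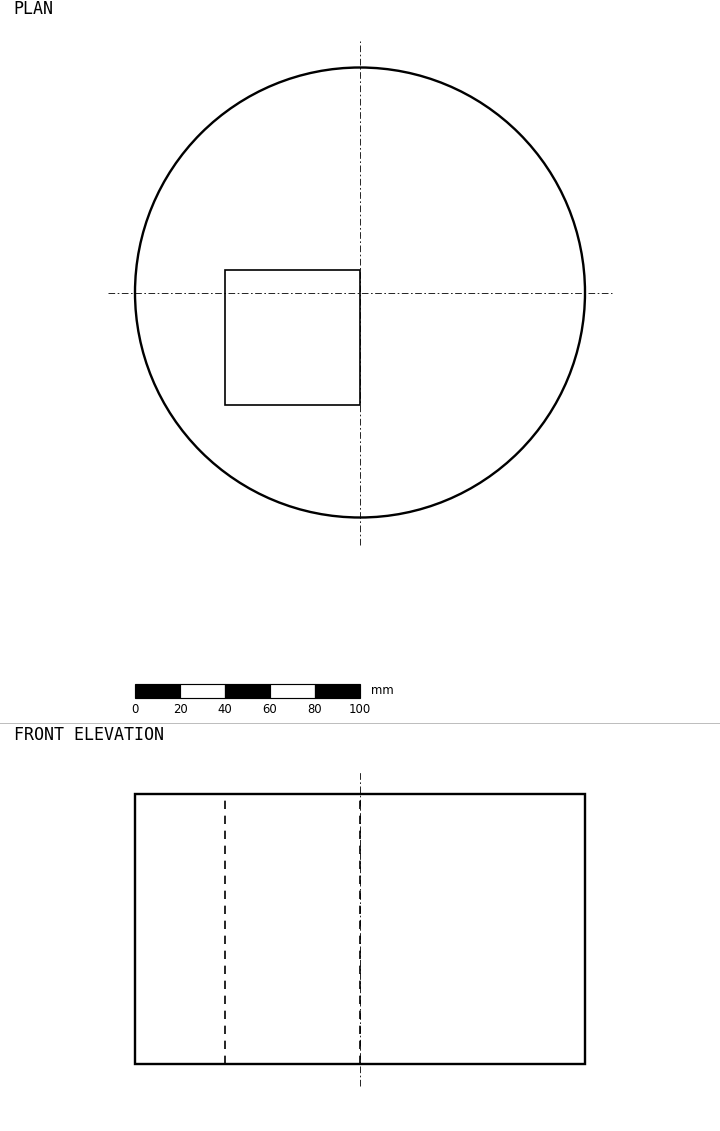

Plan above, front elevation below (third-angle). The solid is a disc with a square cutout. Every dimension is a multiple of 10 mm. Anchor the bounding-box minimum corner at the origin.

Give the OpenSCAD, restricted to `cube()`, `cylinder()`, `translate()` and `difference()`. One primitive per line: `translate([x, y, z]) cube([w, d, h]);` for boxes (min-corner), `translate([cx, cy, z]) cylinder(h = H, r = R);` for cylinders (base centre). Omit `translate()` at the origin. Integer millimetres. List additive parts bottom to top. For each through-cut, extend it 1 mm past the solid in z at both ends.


difference() {
  translate([100, 100, 0]) cylinder(h = 120, r = 100);
  translate([40, 50, -1]) cube([60, 60, 122]);
}


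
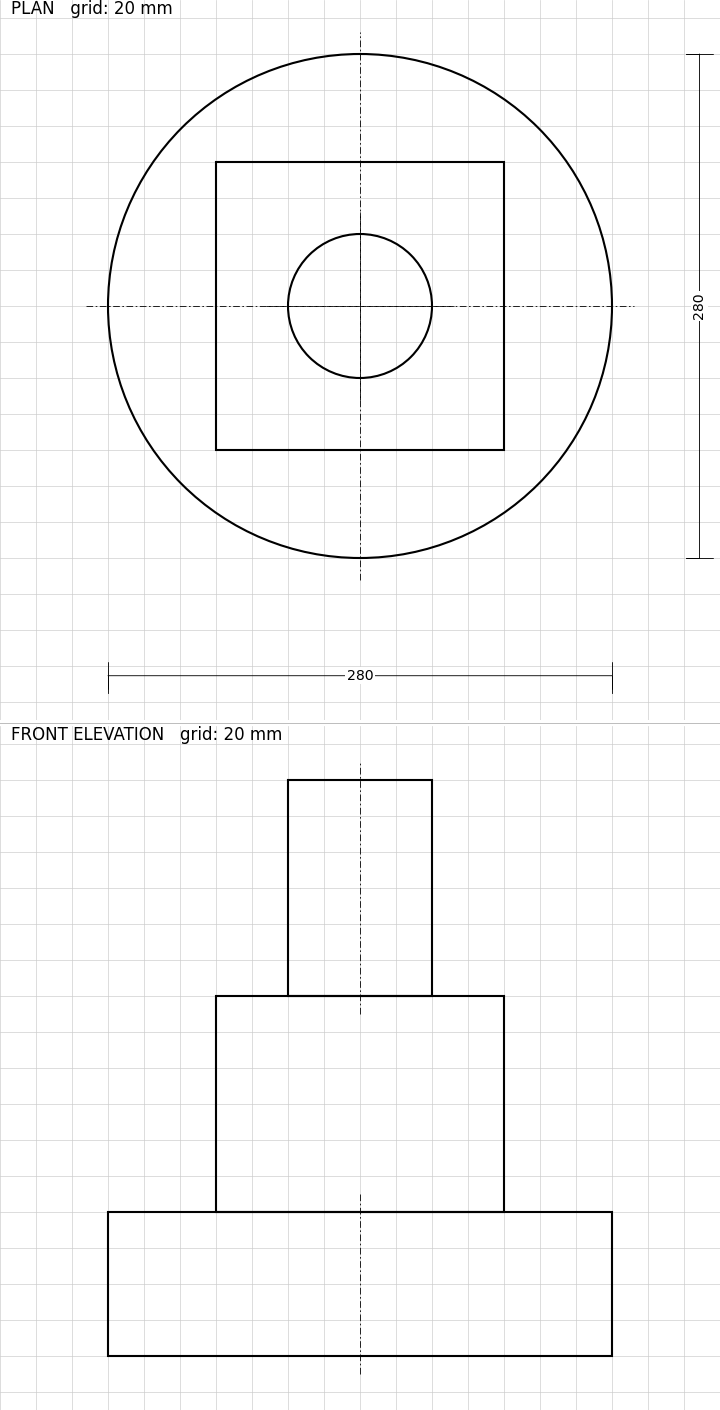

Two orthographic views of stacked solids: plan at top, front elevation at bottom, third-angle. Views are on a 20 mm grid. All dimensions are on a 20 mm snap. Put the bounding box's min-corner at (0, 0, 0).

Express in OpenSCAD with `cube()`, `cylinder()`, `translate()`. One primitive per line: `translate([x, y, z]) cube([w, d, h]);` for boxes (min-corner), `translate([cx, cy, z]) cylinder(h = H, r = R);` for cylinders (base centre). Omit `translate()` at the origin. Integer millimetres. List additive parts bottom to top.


translate([140, 140, 0]) cylinder(h = 80, r = 140);
translate([60, 60, 80]) cube([160, 160, 120]);
translate([140, 140, 200]) cylinder(h = 120, r = 40);


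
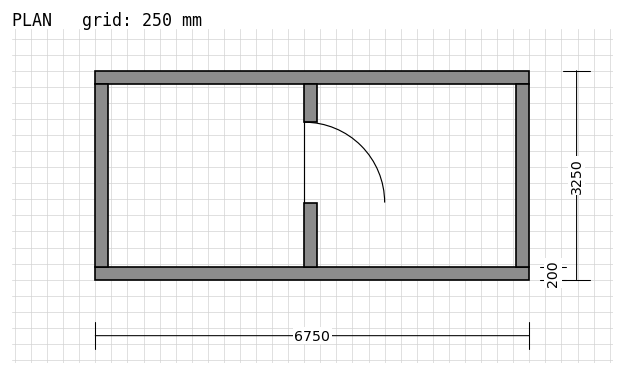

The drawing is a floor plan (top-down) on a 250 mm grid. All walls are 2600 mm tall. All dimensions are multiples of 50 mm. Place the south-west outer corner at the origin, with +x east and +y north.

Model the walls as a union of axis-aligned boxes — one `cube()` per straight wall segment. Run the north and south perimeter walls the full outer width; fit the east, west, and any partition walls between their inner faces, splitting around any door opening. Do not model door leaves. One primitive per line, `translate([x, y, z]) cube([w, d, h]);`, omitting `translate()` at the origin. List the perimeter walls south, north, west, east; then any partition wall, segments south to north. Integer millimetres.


cube([6750, 200, 2600]);
translate([0, 3050, 0]) cube([6750, 200, 2600]);
translate([0, 200, 0]) cube([200, 2850, 2600]);
translate([6550, 200, 0]) cube([200, 2850, 2600]);
translate([3250, 200, 0]) cube([200, 1000, 2600]);
translate([3250, 2450, 0]) cube([200, 600, 2600]);
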